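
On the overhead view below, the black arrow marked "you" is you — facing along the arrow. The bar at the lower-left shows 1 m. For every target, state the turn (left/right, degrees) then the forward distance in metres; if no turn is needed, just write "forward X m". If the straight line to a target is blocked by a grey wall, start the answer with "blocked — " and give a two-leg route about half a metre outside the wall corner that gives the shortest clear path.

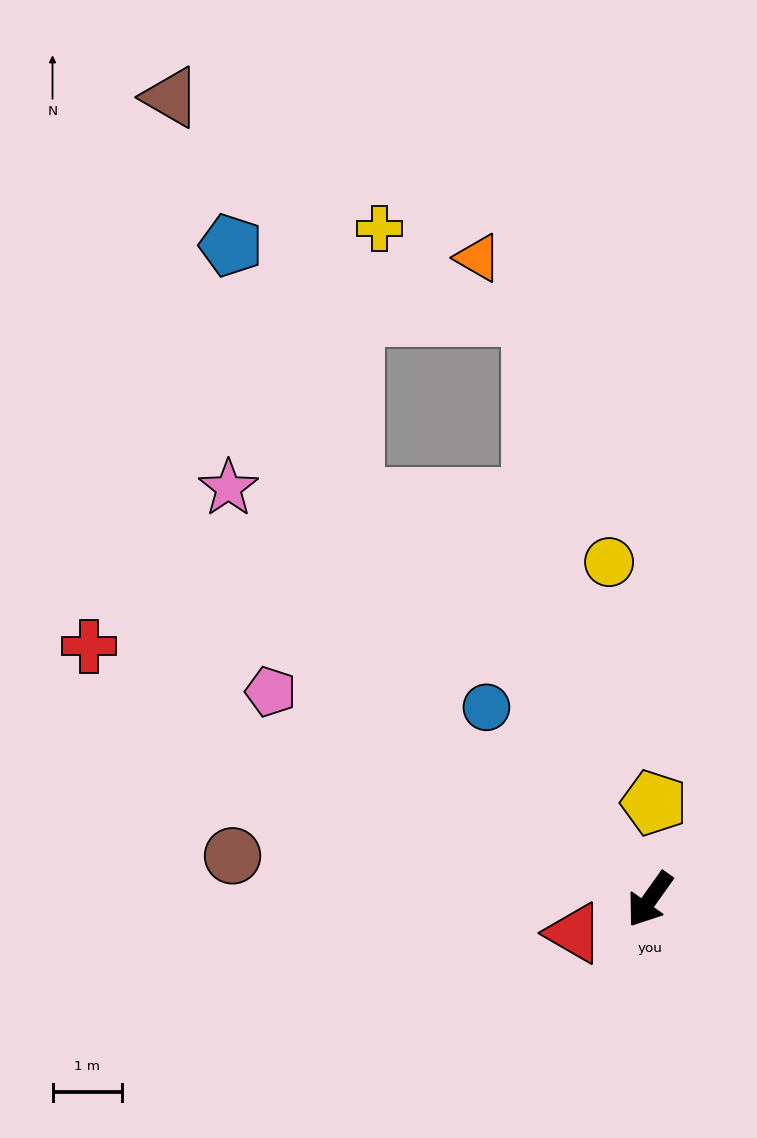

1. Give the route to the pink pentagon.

turn right 83°, forward 6.2 m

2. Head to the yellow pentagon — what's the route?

turn right 147°, forward 1.4 m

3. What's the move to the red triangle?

turn right 31°, forward 1.2 m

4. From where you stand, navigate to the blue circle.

turn right 104°, forward 3.6 m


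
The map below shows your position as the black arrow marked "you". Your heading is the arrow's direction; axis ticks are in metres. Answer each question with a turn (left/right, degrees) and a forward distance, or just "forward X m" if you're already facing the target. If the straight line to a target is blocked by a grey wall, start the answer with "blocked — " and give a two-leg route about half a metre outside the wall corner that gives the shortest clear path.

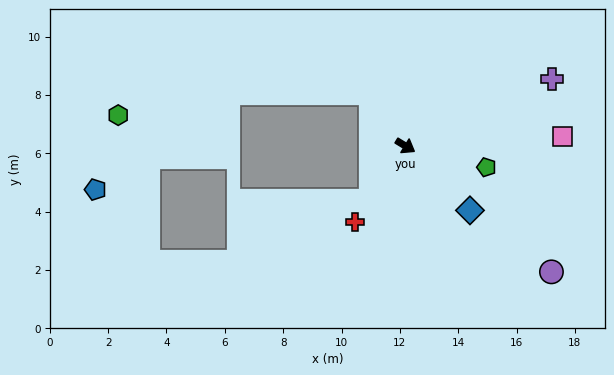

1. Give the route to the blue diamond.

turn right 14°, forward 3.1 m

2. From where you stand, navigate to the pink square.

turn left 35°, forward 5.4 m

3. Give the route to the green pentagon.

turn left 17°, forward 2.9 m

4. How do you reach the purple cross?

turn left 56°, forward 5.5 m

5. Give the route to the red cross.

turn right 92°, forward 3.1 m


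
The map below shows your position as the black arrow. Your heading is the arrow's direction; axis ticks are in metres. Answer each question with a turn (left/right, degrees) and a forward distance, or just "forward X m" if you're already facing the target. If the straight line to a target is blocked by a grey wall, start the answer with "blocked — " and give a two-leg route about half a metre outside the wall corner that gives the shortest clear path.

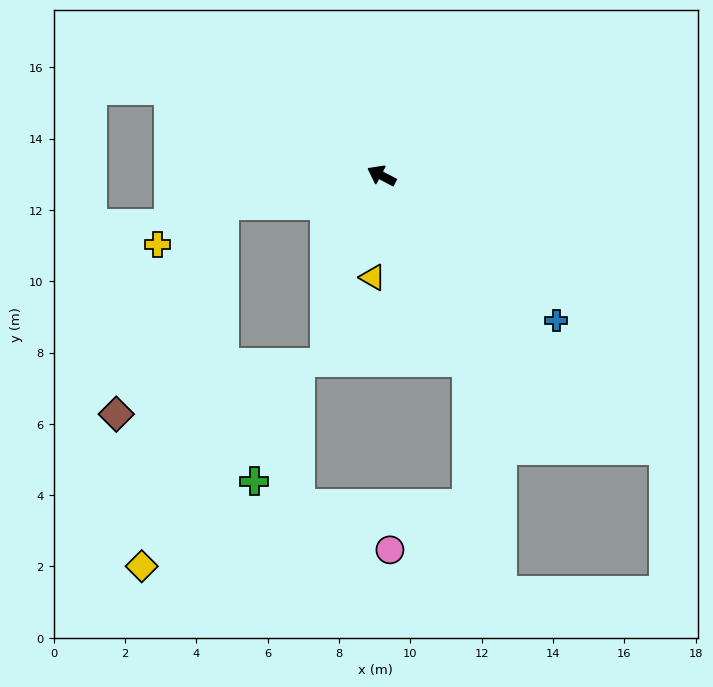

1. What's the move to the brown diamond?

blocked — turn left 38°, forward 4.5 m, then turn left 52°, forward 6.6 m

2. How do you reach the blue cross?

turn left 168°, forward 6.4 m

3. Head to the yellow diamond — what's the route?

blocked — turn left 38°, forward 4.5 m, then turn left 67°, forward 10.4 m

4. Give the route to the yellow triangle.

turn left 113°, forward 2.9 m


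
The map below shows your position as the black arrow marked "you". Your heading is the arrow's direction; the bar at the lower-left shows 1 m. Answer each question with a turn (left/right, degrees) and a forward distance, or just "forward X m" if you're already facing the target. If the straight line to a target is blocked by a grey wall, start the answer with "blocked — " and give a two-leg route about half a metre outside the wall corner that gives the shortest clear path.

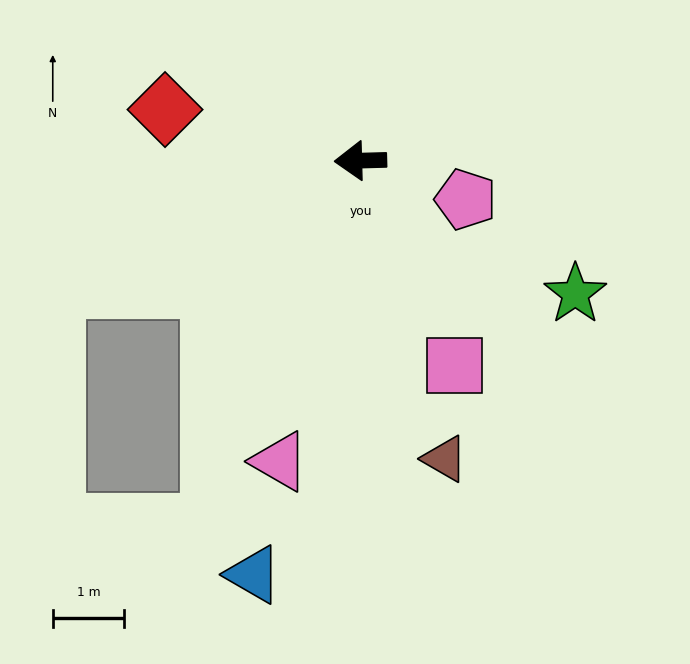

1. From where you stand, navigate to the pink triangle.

turn left 73°, forward 4.3 m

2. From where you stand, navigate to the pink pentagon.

turn left 158°, forward 1.6 m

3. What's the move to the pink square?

turn left 113°, forward 3.1 m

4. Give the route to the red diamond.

turn right 16°, forward 2.8 m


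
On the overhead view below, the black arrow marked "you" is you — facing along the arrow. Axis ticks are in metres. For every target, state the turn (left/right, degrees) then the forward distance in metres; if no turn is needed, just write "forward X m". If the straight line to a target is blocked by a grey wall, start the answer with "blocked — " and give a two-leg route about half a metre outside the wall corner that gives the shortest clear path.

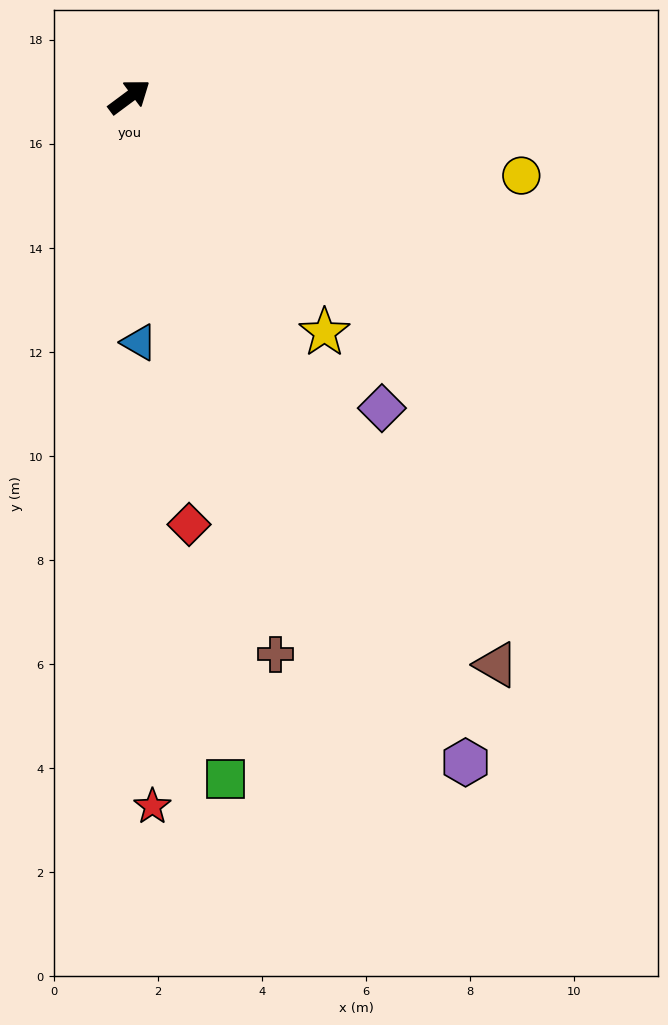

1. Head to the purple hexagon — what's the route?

turn right 100°, forward 14.3 m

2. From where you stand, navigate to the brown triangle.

turn right 94°, forward 13.0 m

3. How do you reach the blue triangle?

turn right 124°, forward 4.7 m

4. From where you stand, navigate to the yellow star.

turn right 87°, forward 5.9 m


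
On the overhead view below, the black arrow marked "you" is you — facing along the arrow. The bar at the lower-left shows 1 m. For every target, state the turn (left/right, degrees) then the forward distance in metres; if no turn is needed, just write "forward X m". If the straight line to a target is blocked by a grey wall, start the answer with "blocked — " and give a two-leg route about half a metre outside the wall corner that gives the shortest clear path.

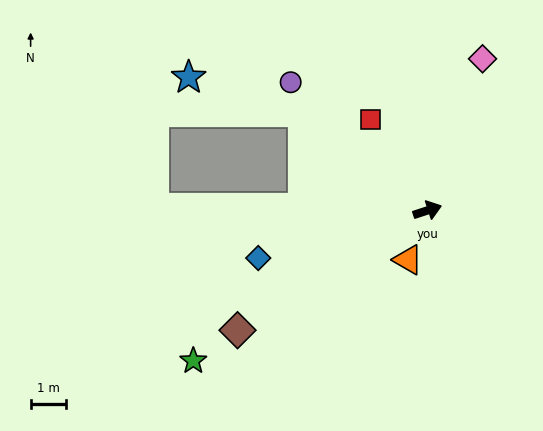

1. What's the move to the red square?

turn left 104°, forward 3.0 m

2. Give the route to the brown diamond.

turn right 166°, forward 6.4 m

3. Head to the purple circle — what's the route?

turn left 119°, forward 5.3 m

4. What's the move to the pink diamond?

turn left 52°, forward 4.6 m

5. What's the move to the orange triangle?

turn right 130°, forward 1.5 m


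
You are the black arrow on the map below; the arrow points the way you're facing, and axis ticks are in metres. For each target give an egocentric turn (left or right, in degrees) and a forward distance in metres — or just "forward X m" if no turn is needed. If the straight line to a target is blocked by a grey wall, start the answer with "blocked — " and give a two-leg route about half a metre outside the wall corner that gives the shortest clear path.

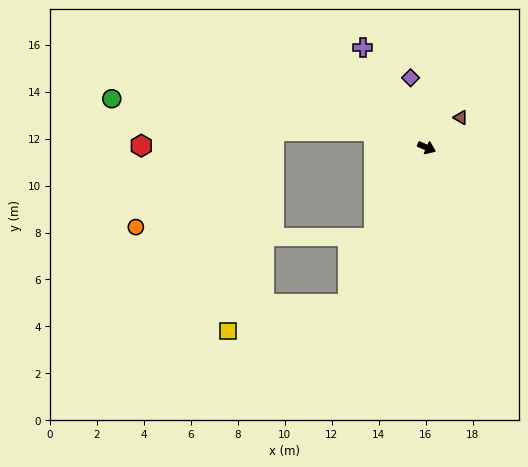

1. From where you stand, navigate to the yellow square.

blocked — turn right 93°, forward 7.4 m, then turn right 51°, forward 5.2 m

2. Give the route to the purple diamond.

turn left 126°, forward 3.0 m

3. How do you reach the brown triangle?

turn left 65°, forward 1.9 m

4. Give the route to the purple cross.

turn left 146°, forward 5.1 m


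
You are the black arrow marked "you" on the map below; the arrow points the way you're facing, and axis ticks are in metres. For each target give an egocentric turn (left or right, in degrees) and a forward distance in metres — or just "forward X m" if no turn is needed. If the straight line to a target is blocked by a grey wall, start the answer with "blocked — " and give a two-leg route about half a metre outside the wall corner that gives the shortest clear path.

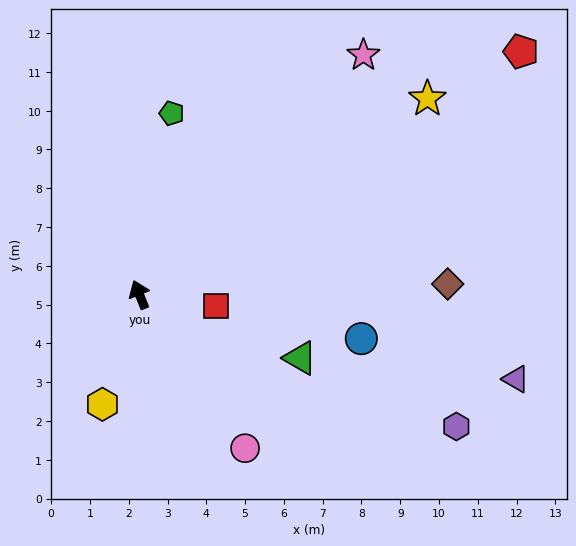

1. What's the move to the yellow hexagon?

turn left 140°, forward 3.0 m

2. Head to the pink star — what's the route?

turn right 65°, forward 8.5 m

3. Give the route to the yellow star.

turn right 78°, forward 9.0 m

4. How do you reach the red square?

turn right 120°, forward 2.0 m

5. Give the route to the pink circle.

turn right 167°, forward 4.8 m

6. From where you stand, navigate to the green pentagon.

turn right 32°, forward 4.7 m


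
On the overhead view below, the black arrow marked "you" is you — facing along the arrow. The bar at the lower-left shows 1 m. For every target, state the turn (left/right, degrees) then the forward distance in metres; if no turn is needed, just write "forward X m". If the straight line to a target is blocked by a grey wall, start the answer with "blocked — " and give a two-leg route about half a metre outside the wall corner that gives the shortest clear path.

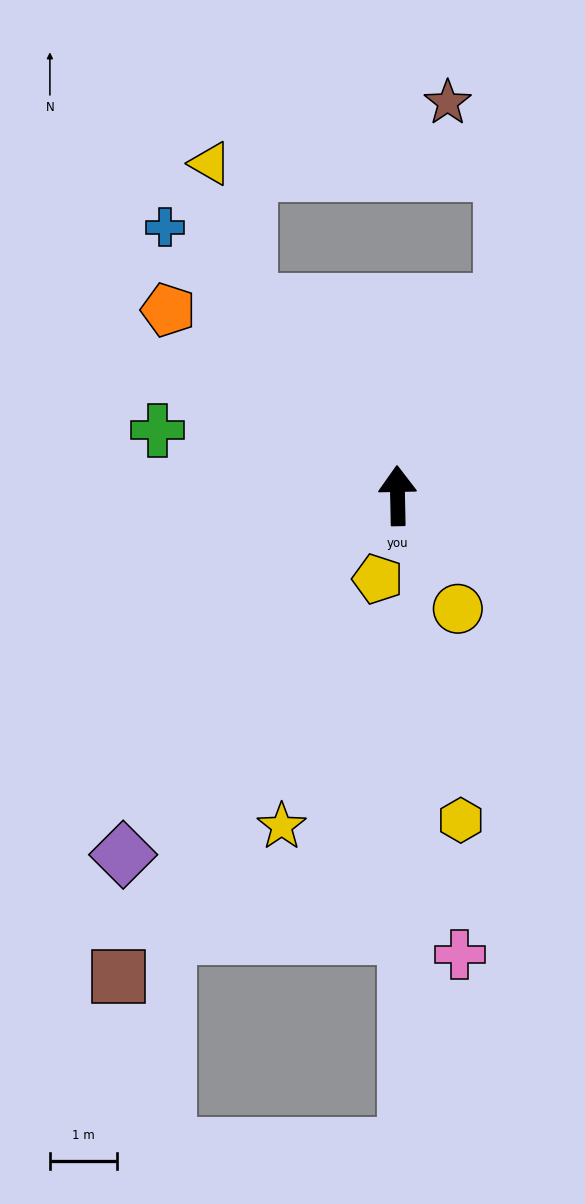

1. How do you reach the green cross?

turn left 74°, forward 3.7 m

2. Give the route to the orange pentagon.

turn left 50°, forward 4.4 m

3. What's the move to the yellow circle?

turn right 153°, forward 1.9 m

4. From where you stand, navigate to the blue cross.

turn left 40°, forward 5.3 m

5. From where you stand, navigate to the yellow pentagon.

turn left 165°, forward 1.3 m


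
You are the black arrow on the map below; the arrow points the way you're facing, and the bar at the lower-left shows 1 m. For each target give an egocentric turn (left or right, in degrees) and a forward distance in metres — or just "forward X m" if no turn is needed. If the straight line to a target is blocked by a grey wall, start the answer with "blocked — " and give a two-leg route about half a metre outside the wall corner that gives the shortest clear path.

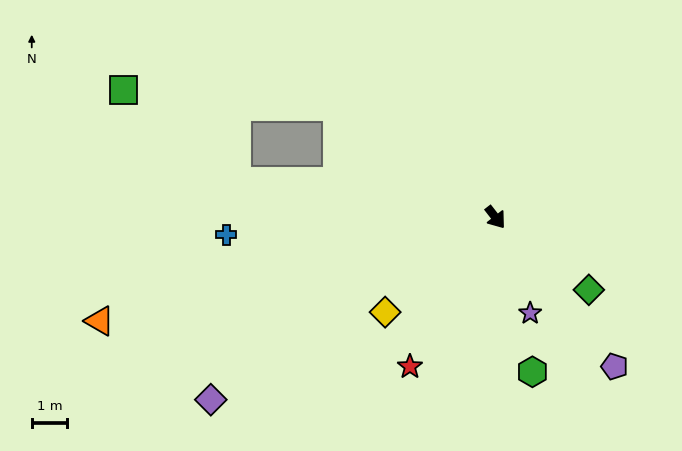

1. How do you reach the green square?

blocked — turn right 136°, forward 7.5 m, then turn right 31°, forward 4.1 m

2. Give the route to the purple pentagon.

forward 5.4 m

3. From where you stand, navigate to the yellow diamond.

turn right 87°, forward 4.1 m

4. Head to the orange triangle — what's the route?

turn right 113°, forward 11.6 m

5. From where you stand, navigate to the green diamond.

turn left 14°, forward 3.4 m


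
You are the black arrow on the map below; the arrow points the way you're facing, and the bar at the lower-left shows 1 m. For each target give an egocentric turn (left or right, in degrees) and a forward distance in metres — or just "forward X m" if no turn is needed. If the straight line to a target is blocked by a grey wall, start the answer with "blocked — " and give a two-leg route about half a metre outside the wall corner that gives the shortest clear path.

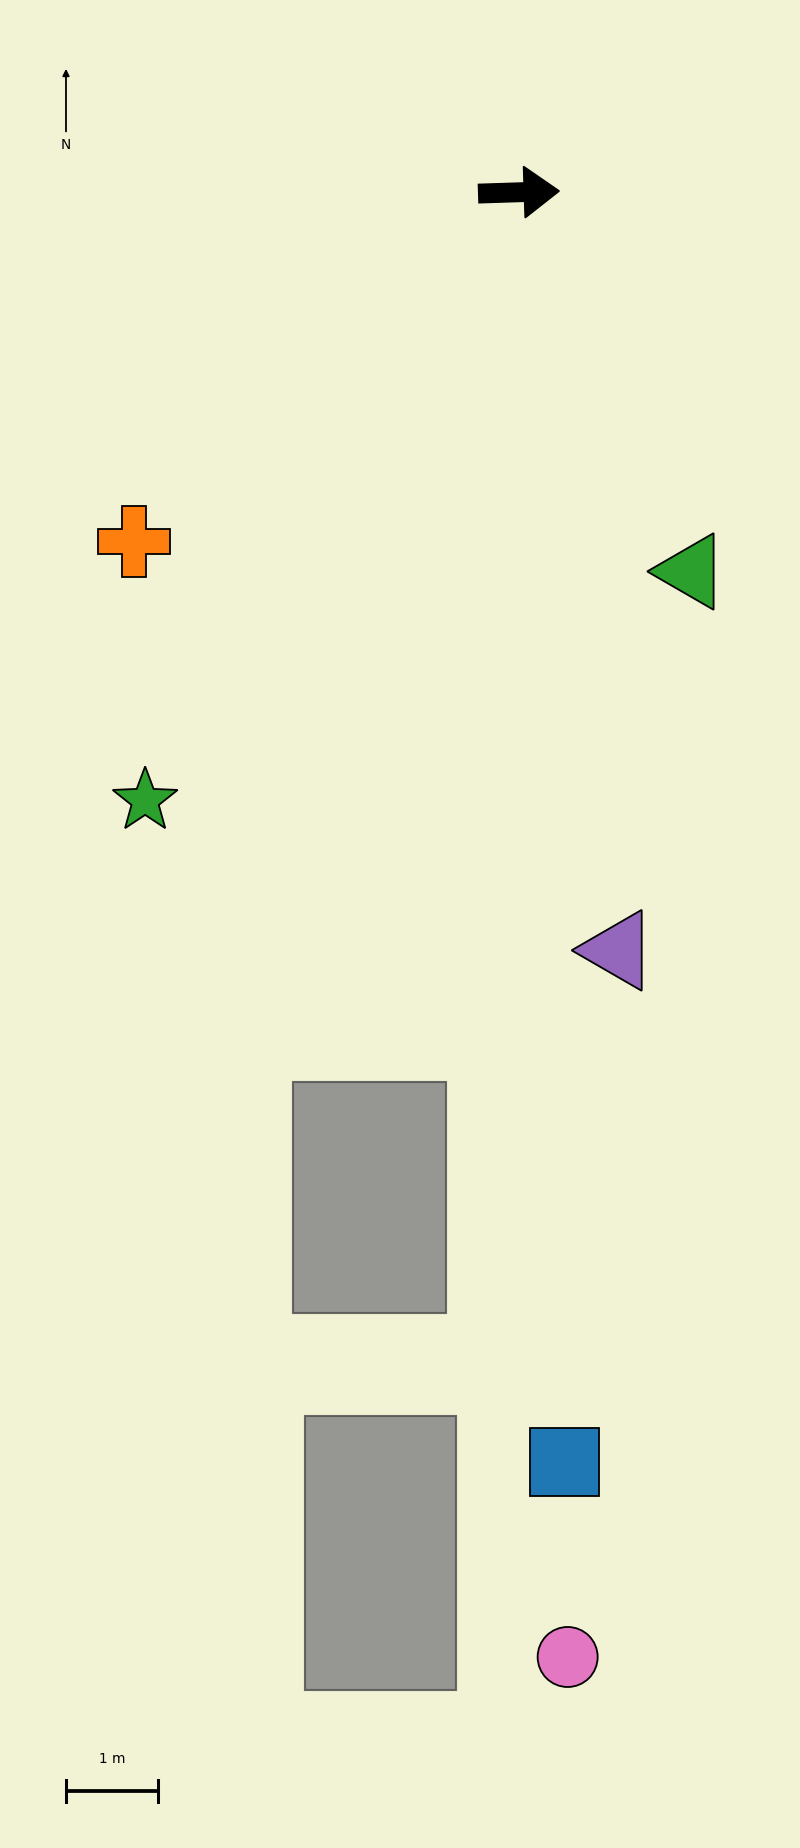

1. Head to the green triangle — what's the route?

turn right 67°, forward 4.5 m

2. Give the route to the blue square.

turn right 90°, forward 13.8 m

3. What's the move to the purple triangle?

turn right 84°, forward 8.3 m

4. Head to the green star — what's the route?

turn right 123°, forward 7.8 m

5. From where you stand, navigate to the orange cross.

turn right 140°, forward 5.7 m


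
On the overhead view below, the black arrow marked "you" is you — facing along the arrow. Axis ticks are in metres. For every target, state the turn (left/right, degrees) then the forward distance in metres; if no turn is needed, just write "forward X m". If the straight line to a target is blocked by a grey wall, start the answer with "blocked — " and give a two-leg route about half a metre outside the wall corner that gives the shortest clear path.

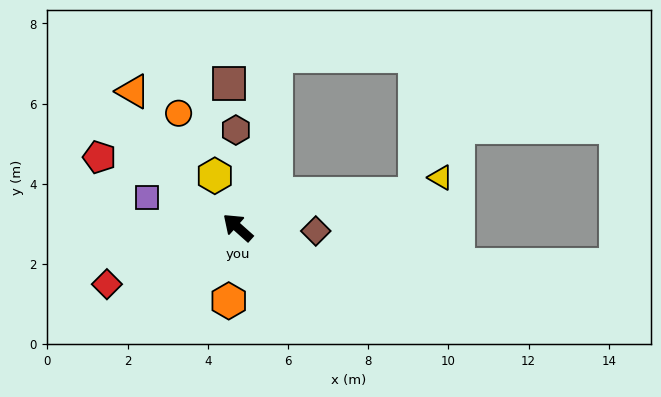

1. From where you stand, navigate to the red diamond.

turn left 65°, forward 3.6 m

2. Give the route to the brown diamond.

turn right 141°, forward 1.9 m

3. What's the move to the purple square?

turn left 23°, forward 2.4 m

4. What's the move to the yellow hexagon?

turn right 24°, forward 1.4 m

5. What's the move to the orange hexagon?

turn left 125°, forward 1.8 m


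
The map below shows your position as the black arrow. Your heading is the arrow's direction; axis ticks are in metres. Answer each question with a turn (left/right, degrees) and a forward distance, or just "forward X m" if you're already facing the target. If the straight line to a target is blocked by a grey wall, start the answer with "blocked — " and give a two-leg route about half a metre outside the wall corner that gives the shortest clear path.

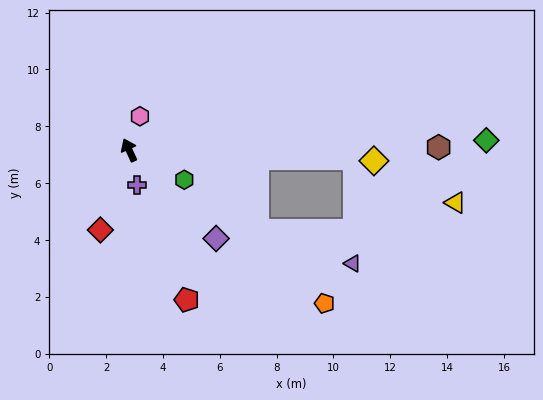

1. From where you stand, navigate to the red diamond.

turn left 136°, forward 3.0 m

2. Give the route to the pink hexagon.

turn right 42°, forward 1.2 m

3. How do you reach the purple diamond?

turn right 160°, forward 4.4 m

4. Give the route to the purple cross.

turn left 168°, forward 1.3 m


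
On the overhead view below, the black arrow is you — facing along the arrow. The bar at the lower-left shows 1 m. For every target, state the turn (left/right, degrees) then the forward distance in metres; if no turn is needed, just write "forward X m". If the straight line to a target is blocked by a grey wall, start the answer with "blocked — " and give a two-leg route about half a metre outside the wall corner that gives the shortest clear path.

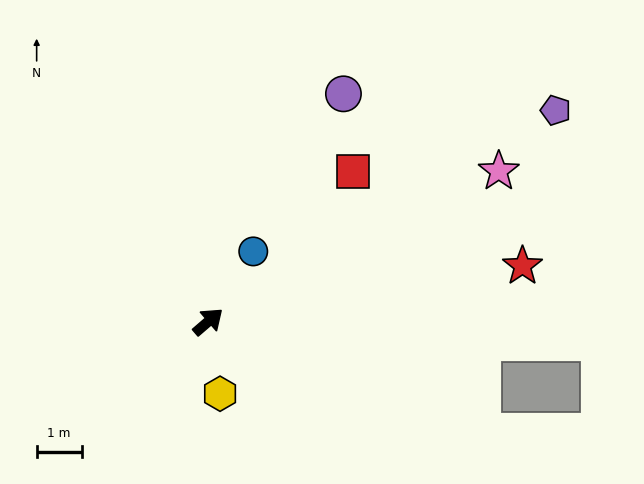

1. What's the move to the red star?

turn right 31°, forward 7.1 m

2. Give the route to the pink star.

turn right 13°, forward 7.3 m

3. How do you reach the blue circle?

turn left 17°, forward 1.9 m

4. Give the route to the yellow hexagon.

turn right 121°, forward 1.6 m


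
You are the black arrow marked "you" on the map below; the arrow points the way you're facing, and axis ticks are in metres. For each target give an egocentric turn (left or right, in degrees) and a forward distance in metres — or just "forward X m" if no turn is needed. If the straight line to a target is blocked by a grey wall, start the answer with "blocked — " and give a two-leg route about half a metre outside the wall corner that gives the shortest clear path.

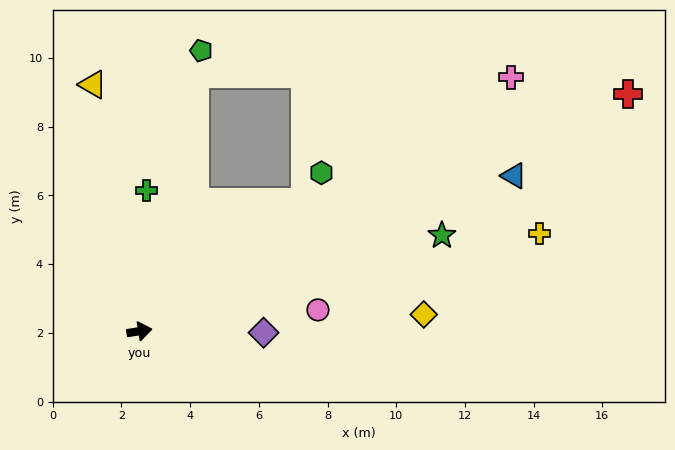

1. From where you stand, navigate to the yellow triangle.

turn left 92°, forward 7.3 m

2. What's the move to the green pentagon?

turn left 68°, forward 8.4 m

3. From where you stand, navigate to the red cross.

turn left 17°, forward 15.8 m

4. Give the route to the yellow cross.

turn left 5°, forward 12.0 m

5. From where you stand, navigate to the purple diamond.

turn right 10°, forward 3.6 m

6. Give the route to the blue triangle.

turn left 13°, forward 11.8 m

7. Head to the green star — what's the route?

turn left 8°, forward 9.2 m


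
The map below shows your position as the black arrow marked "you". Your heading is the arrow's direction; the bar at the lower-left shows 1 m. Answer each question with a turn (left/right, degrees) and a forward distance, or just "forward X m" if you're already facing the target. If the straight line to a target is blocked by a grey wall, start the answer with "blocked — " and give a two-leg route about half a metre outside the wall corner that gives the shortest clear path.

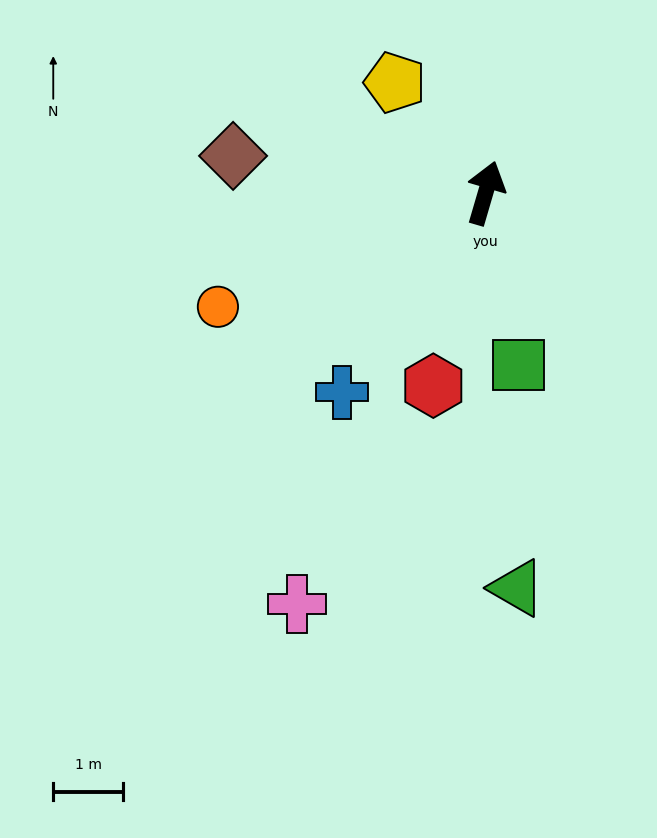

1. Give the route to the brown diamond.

turn left 98°, forward 3.6 m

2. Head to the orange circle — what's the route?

turn left 129°, forward 4.1 m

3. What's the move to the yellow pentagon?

turn left 56°, forward 2.0 m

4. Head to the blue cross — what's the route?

turn left 161°, forward 3.5 m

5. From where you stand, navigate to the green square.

turn right 153°, forward 2.5 m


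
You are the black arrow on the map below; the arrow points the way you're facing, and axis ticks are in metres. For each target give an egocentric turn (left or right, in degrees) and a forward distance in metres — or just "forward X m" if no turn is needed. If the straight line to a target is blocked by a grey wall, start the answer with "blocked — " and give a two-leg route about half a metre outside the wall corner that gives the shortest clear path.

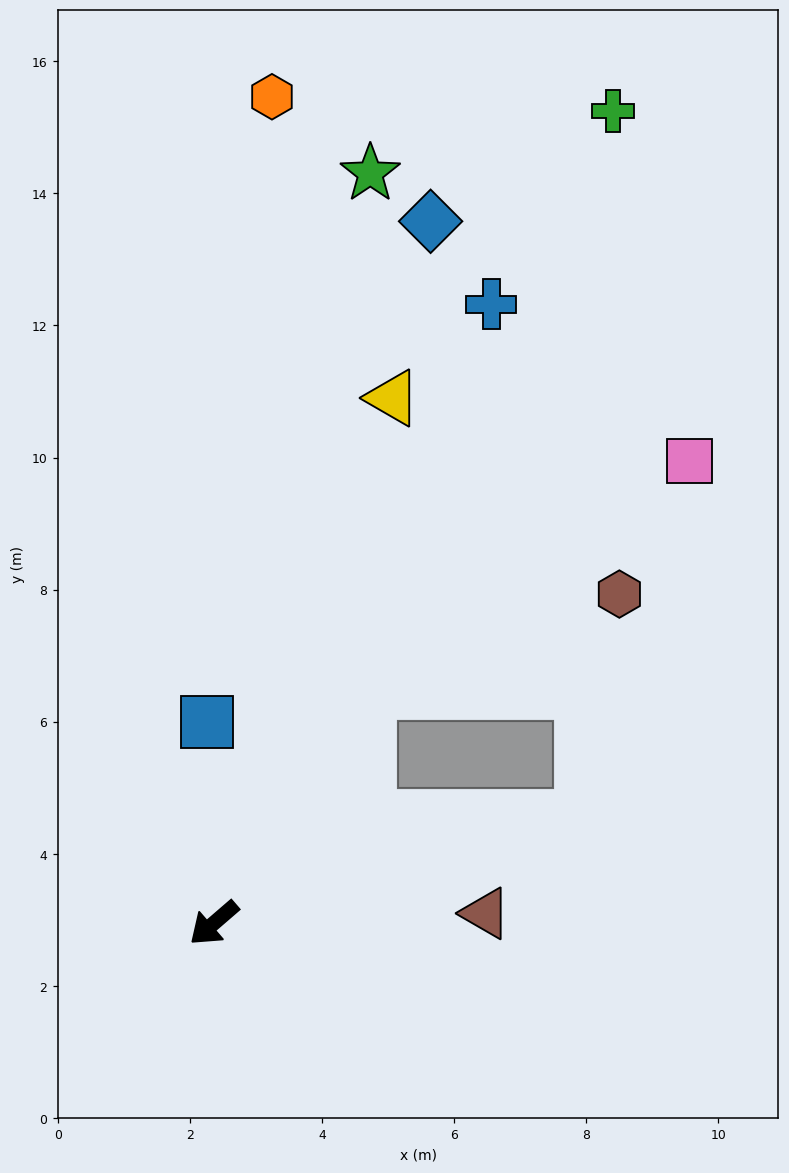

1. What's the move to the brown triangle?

turn left 141°, forward 4.1 m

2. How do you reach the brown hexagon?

blocked — turn right 164°, forward 4.2 m, then turn right 36°, forward 4.1 m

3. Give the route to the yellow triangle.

turn right 150°, forward 8.4 m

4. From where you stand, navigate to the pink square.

blocked — turn right 164°, forward 4.2 m, then turn right 21°, forward 6.0 m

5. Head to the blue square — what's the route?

turn right 129°, forward 3.0 m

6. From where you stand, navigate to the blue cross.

turn right 155°, forward 10.3 m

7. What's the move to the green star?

turn right 143°, forward 11.6 m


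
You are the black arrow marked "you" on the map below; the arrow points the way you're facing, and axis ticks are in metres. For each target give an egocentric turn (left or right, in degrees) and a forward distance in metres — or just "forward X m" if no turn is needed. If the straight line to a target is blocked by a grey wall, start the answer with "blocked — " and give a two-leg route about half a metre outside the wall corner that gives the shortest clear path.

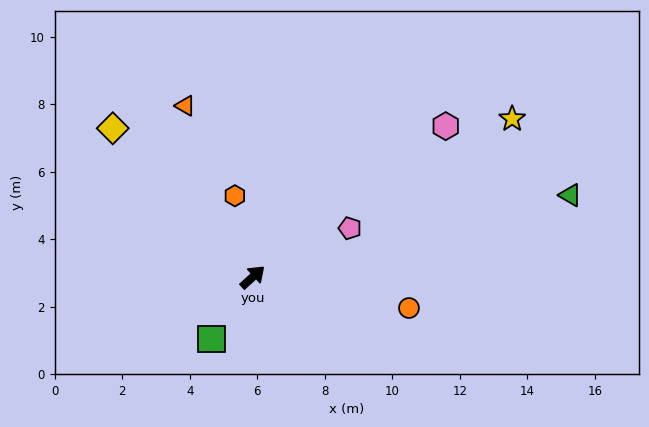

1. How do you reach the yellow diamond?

turn left 91°, forward 6.0 m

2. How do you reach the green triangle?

turn right 28°, forward 9.7 m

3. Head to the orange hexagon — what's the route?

turn left 60°, forward 2.5 m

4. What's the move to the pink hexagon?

turn right 4°, forward 7.3 m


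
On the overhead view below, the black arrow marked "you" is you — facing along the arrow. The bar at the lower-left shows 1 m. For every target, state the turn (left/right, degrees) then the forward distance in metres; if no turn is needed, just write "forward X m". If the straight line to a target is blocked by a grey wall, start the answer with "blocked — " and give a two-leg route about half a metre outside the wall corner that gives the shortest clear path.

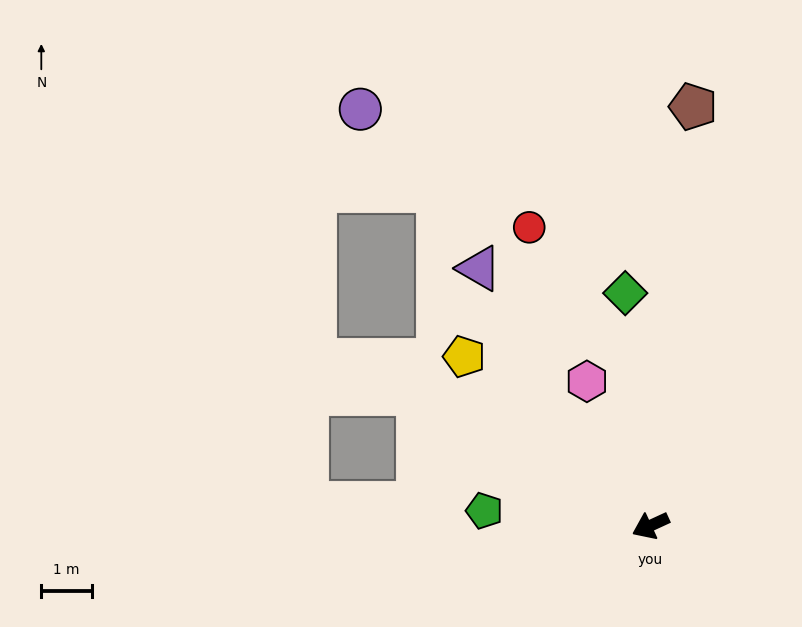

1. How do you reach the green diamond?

turn right 108°, forward 4.6 m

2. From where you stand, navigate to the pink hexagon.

turn right 91°, forward 3.1 m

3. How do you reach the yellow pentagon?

turn right 67°, forward 5.0 m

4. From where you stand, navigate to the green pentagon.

turn right 30°, forward 3.3 m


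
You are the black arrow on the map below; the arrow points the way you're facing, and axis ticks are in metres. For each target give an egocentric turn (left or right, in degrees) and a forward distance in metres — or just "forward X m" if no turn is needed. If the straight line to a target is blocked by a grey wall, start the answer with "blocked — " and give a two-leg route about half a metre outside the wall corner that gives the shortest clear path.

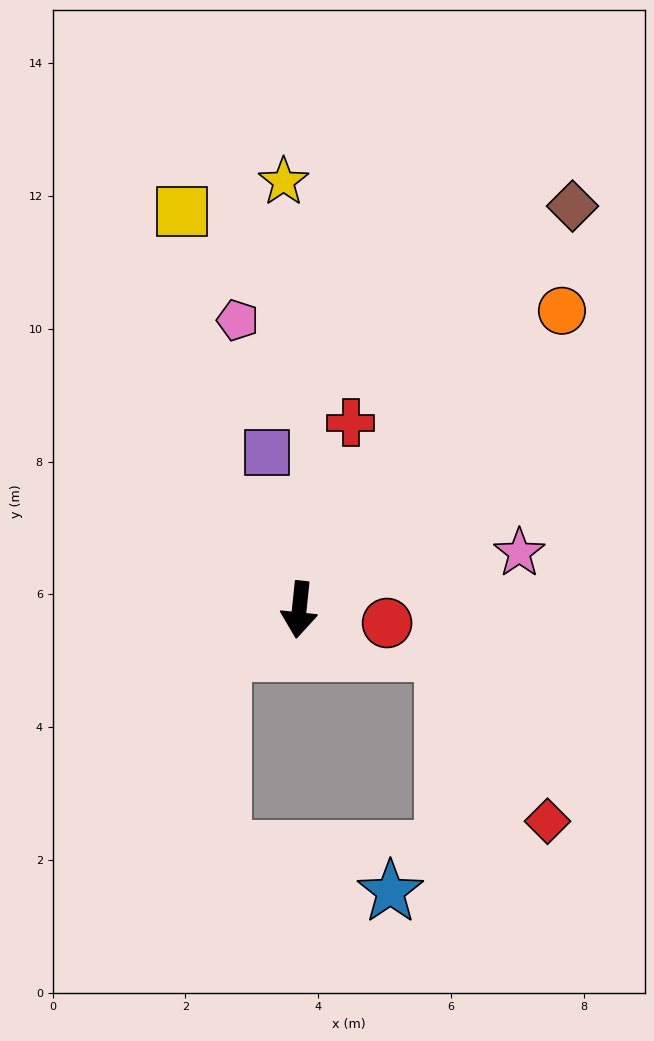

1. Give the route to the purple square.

turn right 162°, forward 2.4 m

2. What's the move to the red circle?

turn left 87°, forward 1.3 m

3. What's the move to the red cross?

turn left 171°, forward 2.9 m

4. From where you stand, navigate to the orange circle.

turn left 145°, forward 6.0 m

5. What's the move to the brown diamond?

turn left 152°, forward 7.3 m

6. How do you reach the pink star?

turn left 110°, forward 3.4 m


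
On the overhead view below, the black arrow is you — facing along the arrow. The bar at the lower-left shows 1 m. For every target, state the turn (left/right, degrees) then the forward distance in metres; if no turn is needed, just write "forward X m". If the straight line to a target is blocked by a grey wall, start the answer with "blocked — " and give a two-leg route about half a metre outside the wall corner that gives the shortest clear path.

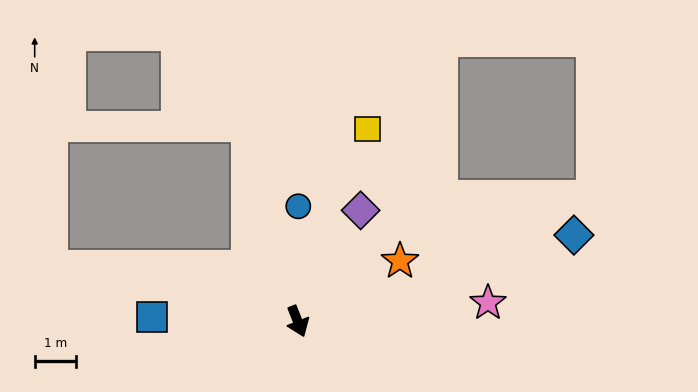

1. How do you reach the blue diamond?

turn left 86°, forward 6.9 m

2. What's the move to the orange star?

turn left 99°, forward 2.8 m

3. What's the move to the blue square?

turn right 113°, forward 3.5 m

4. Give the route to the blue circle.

turn left 158°, forward 2.8 m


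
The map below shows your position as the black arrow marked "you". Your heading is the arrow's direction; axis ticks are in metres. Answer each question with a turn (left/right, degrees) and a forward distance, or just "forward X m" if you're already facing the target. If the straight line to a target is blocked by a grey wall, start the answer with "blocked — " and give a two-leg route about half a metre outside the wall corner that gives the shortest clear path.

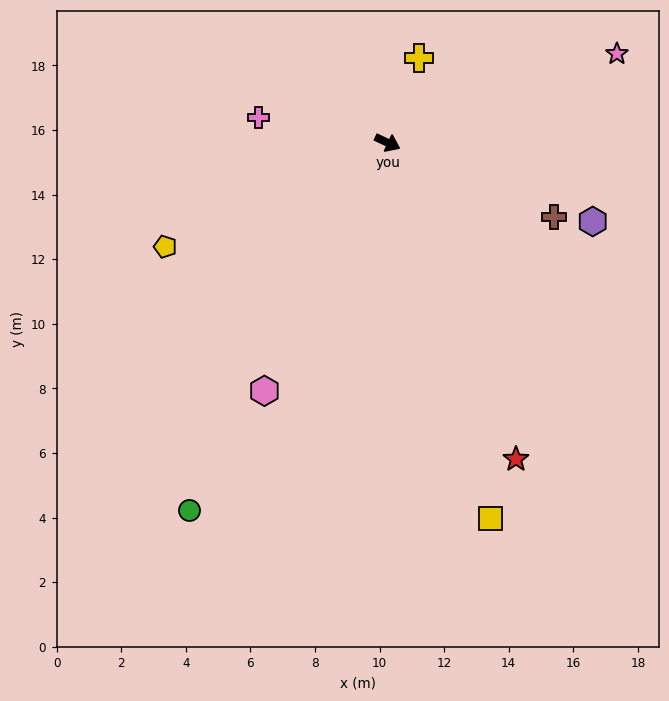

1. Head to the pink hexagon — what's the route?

turn right 91°, forward 8.6 m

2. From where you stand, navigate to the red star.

turn right 43°, forward 10.6 m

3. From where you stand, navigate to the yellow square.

turn right 50°, forward 12.1 m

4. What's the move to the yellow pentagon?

turn right 130°, forward 7.6 m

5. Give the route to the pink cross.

turn right 166°, forward 4.1 m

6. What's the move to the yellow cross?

turn left 95°, forward 2.8 m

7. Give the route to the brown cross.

forward 5.6 m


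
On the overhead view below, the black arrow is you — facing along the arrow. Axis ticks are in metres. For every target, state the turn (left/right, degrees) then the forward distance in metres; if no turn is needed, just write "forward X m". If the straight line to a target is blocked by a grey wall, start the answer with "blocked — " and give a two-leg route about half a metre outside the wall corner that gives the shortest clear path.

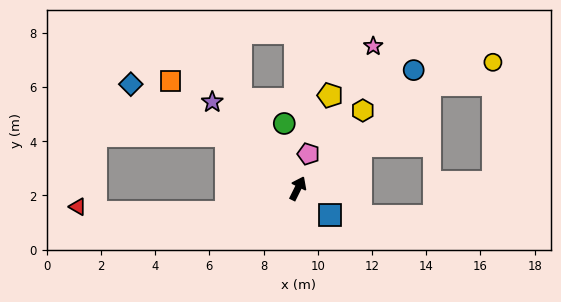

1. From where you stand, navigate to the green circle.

turn left 38°, forward 2.4 m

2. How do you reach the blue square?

turn right 103°, forward 1.6 m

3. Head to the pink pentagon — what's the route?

turn left 9°, forward 1.3 m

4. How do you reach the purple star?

turn left 71°, forward 4.5 m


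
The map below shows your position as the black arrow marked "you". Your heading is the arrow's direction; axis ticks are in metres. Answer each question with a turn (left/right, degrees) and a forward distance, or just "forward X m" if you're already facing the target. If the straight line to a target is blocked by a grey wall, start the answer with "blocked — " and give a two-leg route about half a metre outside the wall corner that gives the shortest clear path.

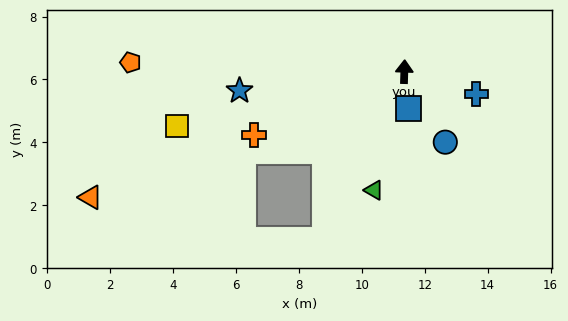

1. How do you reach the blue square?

turn right 172°, forward 1.2 m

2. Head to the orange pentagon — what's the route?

turn left 90°, forward 8.7 m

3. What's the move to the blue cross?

turn right 105°, forward 2.4 m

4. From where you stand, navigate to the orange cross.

turn left 115°, forward 5.2 m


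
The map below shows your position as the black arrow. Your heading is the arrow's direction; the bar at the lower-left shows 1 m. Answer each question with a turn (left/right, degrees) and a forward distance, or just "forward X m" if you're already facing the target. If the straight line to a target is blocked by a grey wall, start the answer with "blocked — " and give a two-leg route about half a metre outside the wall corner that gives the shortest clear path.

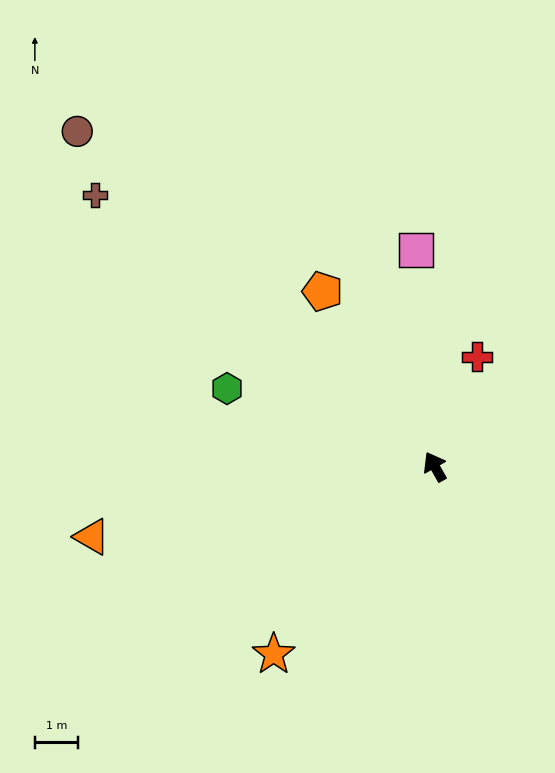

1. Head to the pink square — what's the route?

turn right 25°, forward 5.0 m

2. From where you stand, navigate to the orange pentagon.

turn left 3°, forward 4.8 m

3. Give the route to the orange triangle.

turn left 72°, forward 8.1 m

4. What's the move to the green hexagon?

turn left 40°, forward 5.1 m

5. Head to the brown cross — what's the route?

turn left 22°, forward 10.0 m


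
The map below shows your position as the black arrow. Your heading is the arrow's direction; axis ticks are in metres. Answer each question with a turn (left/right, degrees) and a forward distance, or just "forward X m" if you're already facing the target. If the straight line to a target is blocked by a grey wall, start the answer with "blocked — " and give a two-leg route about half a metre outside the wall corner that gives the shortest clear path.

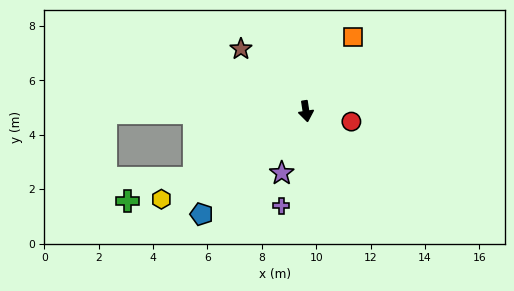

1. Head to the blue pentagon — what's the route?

turn right 54°, forward 5.4 m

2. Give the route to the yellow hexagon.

turn right 67°, forward 6.2 m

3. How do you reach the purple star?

turn right 30°, forward 2.4 m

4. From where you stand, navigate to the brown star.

turn right 142°, forward 3.3 m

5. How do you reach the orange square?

turn left 139°, forward 3.2 m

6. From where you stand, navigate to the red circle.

turn left 69°, forward 1.7 m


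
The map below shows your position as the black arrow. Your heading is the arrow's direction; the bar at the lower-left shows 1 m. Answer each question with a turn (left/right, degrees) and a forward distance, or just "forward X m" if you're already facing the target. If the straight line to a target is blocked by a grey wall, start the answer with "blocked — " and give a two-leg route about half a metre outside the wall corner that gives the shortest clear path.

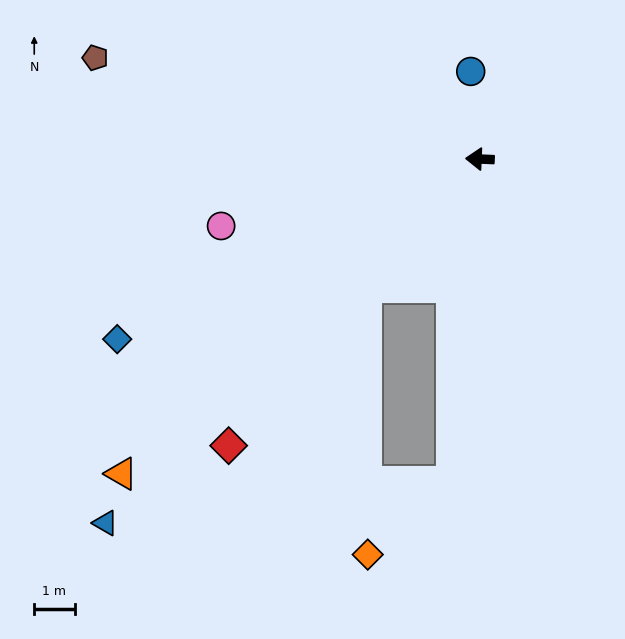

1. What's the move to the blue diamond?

turn left 29°, forward 10.0 m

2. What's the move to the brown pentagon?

turn right 12°, forward 9.9 m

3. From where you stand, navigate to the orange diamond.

blocked — turn left 88°, forward 8.1 m, then turn right 46°, forward 2.8 m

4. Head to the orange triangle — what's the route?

turn left 44°, forward 11.8 m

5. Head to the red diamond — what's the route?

turn left 51°, forward 9.4 m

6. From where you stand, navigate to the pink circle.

turn left 17°, forward 6.6 m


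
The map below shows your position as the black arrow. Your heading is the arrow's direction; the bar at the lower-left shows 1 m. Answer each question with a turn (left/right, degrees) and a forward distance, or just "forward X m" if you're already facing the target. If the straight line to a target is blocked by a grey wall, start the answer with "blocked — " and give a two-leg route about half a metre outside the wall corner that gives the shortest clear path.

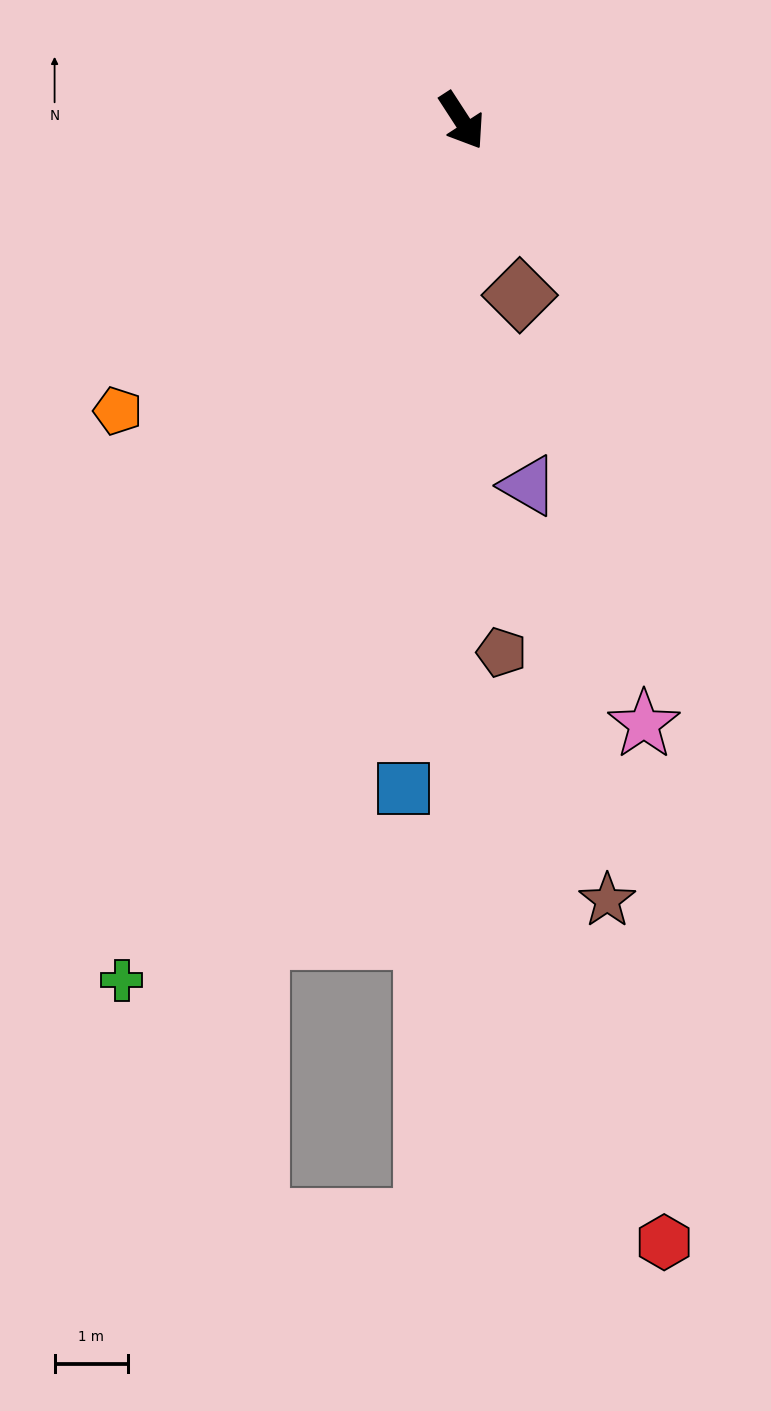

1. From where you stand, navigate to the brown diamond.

turn right 15°, forward 2.5 m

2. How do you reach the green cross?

turn right 55°, forward 12.7 m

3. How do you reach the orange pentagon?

turn right 83°, forward 6.2 m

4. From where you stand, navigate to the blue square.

turn right 38°, forward 9.2 m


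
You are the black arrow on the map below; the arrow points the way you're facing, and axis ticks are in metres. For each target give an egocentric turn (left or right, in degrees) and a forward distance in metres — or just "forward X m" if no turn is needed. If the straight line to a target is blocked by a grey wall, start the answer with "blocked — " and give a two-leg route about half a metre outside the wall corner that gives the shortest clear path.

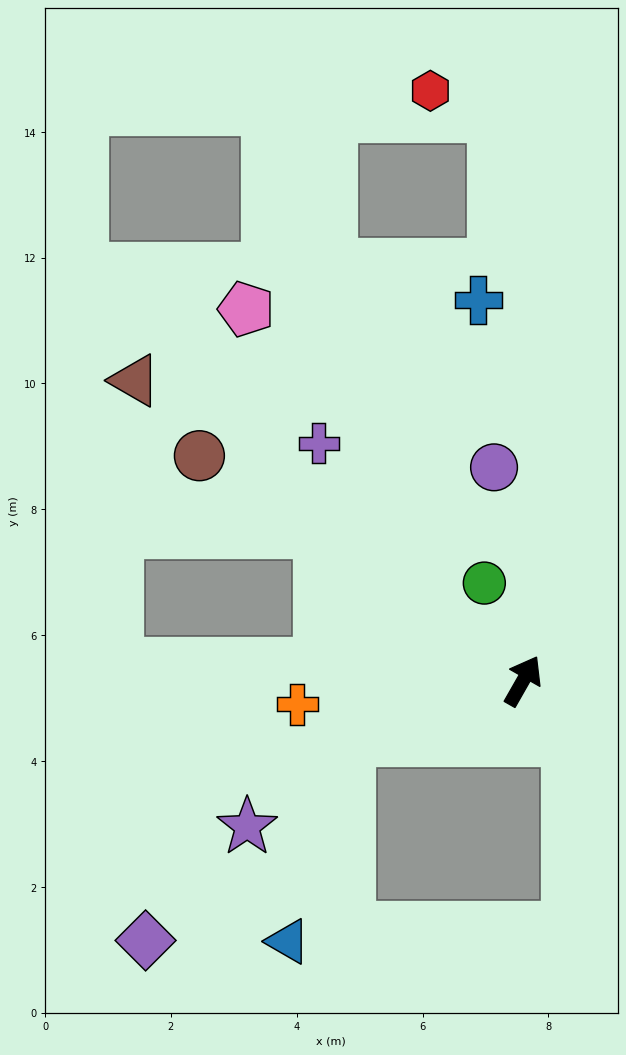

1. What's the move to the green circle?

turn left 51°, forward 1.7 m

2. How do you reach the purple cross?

turn left 70°, forward 5.0 m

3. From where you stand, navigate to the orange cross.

turn left 126°, forward 3.6 m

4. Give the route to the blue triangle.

blocked — turn left 138°, forward 2.9 m, then turn left 55°, forward 3.3 m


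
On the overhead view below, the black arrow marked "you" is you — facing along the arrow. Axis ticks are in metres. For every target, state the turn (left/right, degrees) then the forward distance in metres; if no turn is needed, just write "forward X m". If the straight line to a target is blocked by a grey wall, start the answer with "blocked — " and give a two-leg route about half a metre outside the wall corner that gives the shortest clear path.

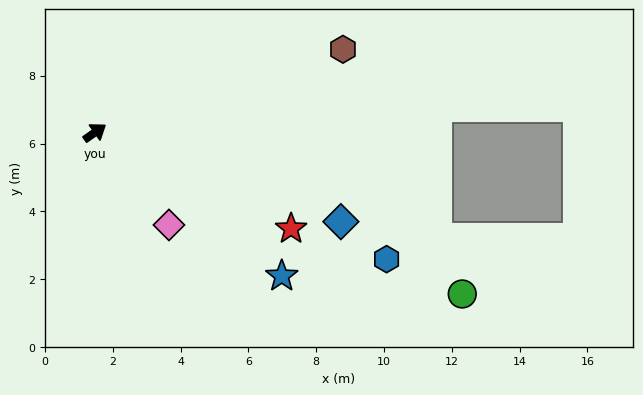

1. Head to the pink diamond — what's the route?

turn right 86°, forward 3.5 m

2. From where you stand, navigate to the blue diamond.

turn right 55°, forward 7.7 m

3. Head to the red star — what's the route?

turn right 61°, forward 6.4 m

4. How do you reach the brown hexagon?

turn right 17°, forward 7.7 m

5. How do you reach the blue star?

turn right 73°, forward 7.0 m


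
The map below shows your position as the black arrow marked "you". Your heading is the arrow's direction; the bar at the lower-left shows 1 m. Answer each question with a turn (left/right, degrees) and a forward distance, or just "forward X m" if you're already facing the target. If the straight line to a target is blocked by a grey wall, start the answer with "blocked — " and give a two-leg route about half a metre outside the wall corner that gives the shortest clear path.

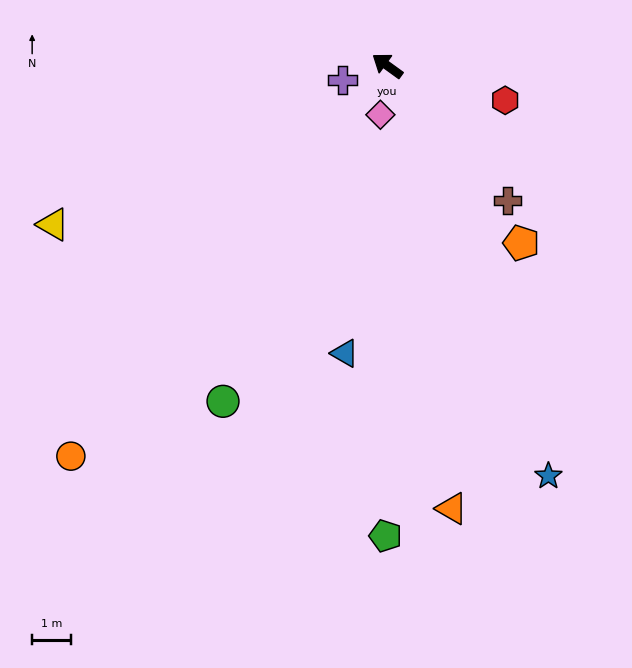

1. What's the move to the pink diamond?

turn left 118°, forward 1.3 m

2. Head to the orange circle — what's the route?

turn left 87°, forward 13.0 m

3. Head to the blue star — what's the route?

turn left 147°, forward 11.4 m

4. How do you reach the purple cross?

turn left 53°, forward 1.2 m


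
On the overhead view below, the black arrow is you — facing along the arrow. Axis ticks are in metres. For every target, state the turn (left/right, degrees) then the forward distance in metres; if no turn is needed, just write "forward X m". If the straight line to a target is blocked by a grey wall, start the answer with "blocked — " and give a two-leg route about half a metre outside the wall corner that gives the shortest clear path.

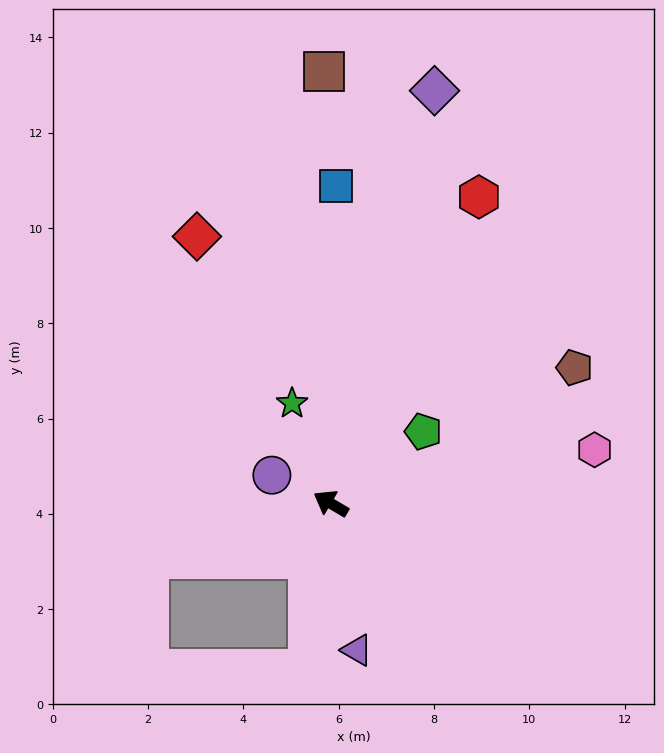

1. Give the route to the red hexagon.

turn right 85°, forward 7.1 m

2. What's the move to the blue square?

turn right 60°, forward 6.7 m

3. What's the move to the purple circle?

turn left 5°, forward 1.4 m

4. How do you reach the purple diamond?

turn right 74°, forward 8.9 m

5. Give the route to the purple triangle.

turn left 131°, forward 3.1 m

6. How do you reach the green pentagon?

turn right 112°, forward 2.5 m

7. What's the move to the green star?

turn right 38°, forward 2.3 m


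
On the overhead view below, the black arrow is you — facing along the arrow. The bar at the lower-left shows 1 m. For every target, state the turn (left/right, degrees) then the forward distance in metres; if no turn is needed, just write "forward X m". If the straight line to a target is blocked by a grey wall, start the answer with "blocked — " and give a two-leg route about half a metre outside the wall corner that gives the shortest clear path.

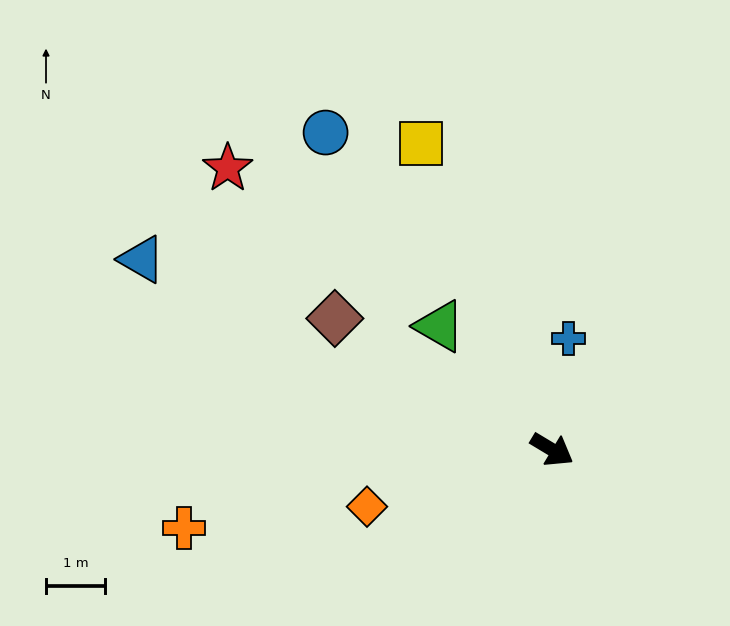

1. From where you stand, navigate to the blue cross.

turn left 113°, forward 1.9 m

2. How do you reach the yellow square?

turn left 144°, forward 5.6 m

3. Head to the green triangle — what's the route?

turn left 163°, forward 2.8 m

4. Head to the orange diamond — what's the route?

turn right 132°, forward 3.3 m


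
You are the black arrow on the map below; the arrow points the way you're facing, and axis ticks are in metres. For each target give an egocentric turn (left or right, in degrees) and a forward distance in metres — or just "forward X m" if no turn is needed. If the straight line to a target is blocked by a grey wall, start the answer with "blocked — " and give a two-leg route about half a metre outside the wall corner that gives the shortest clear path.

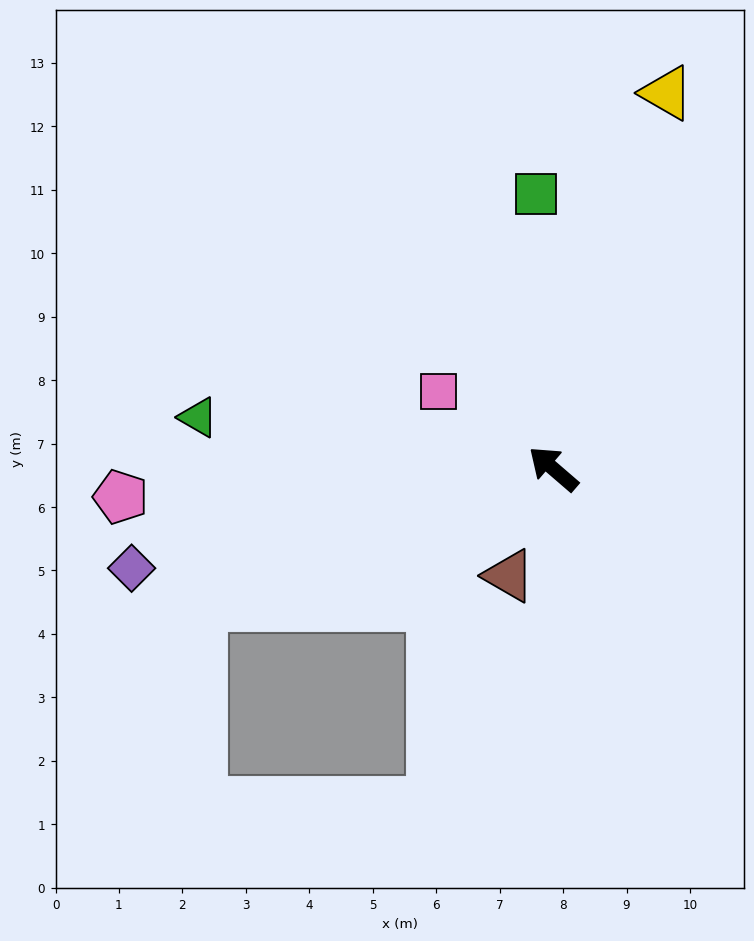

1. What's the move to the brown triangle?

turn left 108°, forward 1.8 m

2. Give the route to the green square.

turn right 46°, forward 4.3 m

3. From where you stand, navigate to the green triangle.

turn left 33°, forward 5.7 m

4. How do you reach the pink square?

turn left 7°, forward 2.2 m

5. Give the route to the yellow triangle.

turn right 66°, forward 6.2 m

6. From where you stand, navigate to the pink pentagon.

turn left 44°, forward 6.8 m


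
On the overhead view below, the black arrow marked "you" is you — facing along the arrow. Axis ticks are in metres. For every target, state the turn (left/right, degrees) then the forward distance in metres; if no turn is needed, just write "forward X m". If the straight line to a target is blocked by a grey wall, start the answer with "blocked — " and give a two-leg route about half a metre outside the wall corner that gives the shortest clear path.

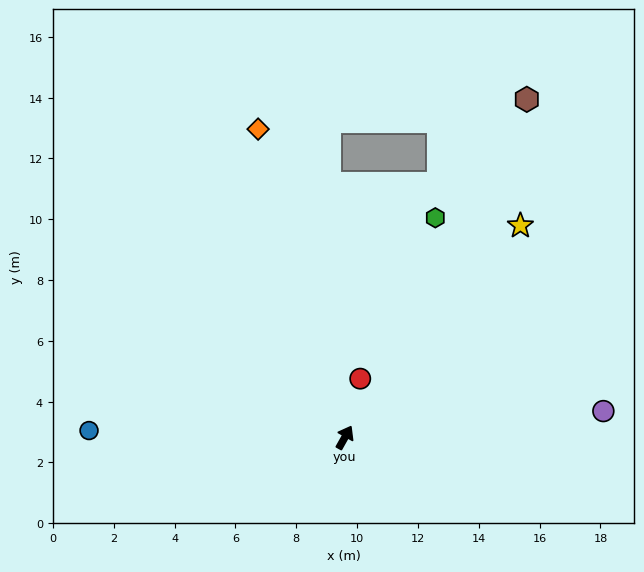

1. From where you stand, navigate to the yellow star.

turn right 10°, forward 9.0 m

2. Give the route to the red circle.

turn left 15°, forward 2.0 m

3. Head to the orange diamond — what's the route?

turn left 45°, forward 10.5 m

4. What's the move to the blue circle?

turn left 118°, forward 8.4 m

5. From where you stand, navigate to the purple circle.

turn right 55°, forward 8.5 m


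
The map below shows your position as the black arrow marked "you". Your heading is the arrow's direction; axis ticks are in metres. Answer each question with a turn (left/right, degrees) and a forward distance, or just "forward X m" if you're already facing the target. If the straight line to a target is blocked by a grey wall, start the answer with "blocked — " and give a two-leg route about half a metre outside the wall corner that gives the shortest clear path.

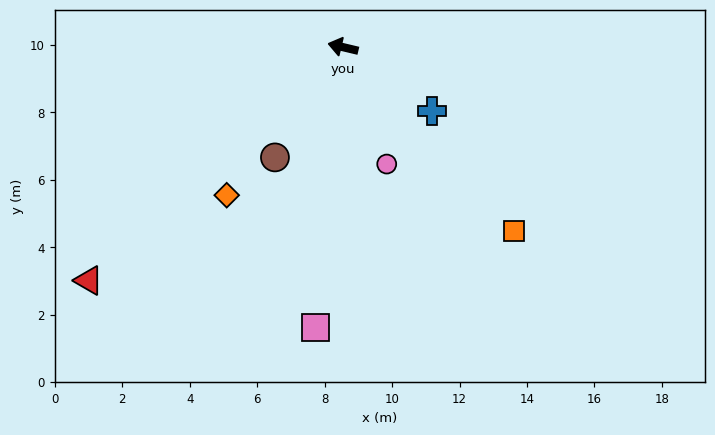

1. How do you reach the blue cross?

turn left 158°, forward 3.2 m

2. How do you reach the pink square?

turn left 98°, forward 8.4 m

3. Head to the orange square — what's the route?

turn left 146°, forward 7.4 m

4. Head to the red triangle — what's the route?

turn left 56°, forward 10.2 m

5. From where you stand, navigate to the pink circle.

turn left 124°, forward 3.7 m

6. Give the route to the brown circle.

turn left 72°, forward 3.8 m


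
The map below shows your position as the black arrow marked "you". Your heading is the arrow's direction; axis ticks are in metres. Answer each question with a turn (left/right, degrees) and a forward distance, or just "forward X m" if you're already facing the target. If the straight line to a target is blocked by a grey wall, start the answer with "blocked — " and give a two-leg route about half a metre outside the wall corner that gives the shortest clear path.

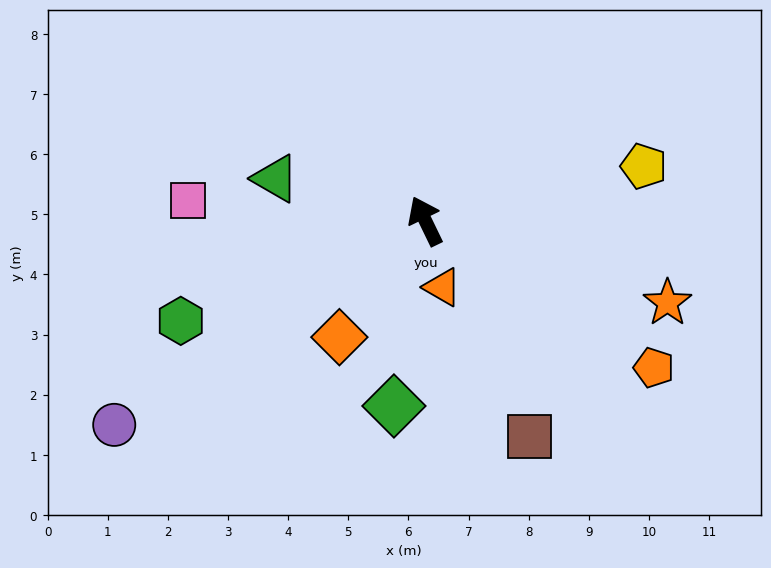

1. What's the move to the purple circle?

turn left 97°, forward 6.2 m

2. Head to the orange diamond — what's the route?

turn left 118°, forward 2.4 m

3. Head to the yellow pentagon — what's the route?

turn right 102°, forward 3.7 m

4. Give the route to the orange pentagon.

turn right 149°, forward 4.5 m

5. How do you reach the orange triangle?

turn left 168°, forward 1.1 m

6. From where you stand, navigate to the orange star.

turn right 135°, forward 4.2 m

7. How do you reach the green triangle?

turn left 48°, forward 2.6 m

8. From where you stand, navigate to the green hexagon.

turn left 86°, forward 4.4 m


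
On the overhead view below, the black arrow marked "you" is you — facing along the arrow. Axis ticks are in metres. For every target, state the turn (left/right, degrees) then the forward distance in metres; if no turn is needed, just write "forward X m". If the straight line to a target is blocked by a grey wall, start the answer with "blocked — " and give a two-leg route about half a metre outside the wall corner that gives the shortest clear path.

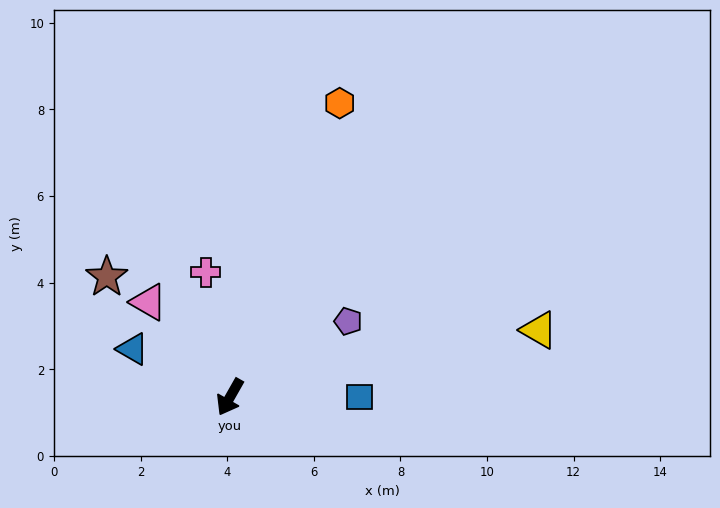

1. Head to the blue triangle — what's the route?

turn right 87°, forward 2.5 m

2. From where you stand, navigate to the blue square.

turn left 120°, forward 3.0 m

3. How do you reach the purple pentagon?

turn left 152°, forward 3.2 m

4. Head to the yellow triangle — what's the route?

turn left 132°, forward 7.3 m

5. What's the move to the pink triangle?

turn right 110°, forward 2.9 m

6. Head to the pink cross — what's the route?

turn right 139°, forward 2.9 m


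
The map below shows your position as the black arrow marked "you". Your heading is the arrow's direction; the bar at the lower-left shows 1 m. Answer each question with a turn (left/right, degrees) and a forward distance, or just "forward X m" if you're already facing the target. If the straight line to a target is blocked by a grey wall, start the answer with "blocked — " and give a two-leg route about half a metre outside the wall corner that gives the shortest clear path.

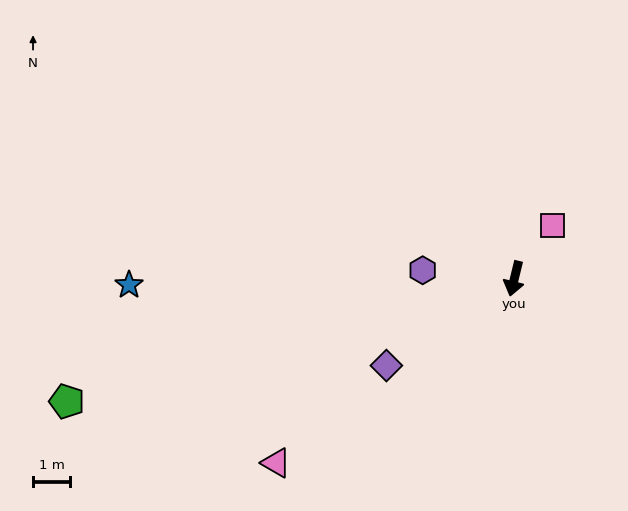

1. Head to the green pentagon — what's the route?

turn right 61°, forward 12.5 m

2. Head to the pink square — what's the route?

turn left 158°, forward 1.8 m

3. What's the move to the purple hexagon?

turn right 82°, forward 2.5 m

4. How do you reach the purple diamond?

turn right 42°, forward 4.2 m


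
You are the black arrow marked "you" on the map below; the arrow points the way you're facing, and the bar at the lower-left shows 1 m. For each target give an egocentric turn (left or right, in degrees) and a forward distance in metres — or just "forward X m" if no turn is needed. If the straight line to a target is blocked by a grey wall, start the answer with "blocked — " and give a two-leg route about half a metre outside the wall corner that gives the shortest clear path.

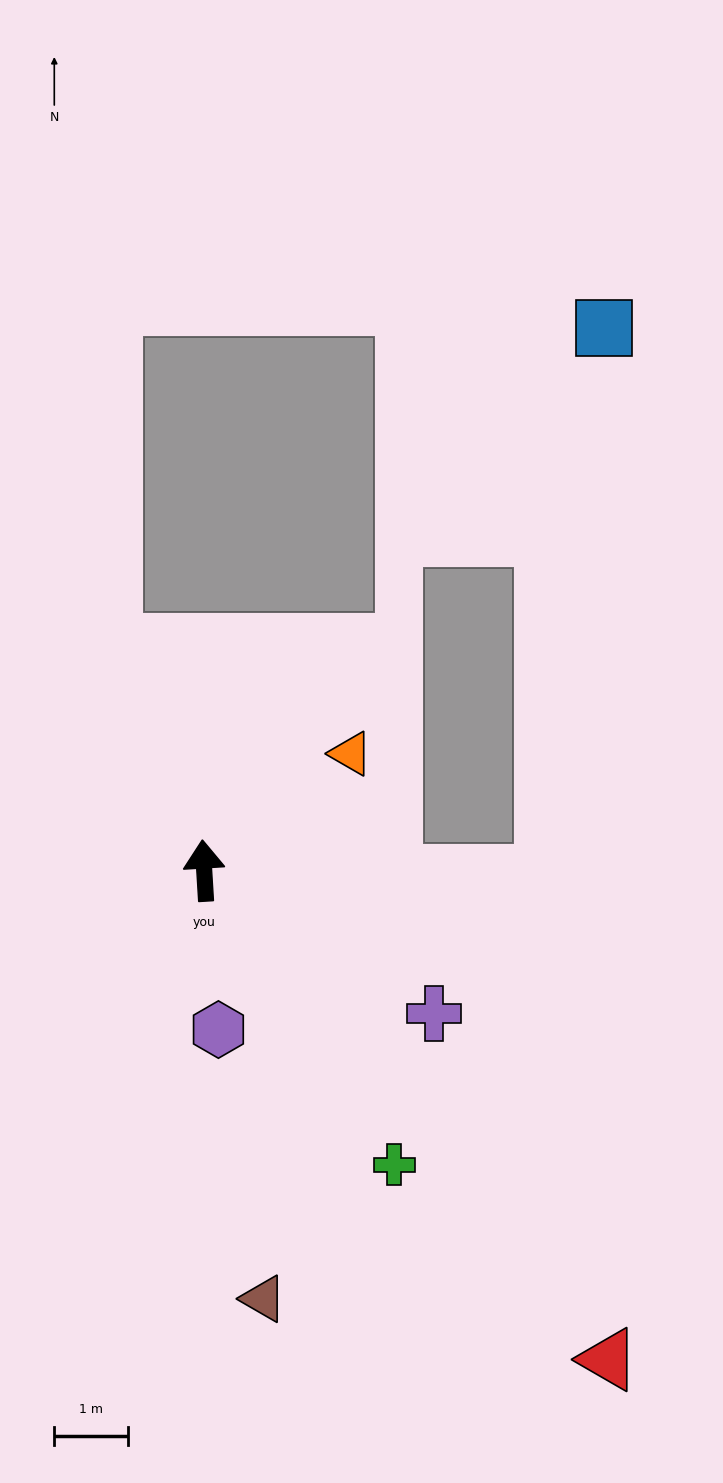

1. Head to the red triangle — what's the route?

turn right 144°, forward 8.6 m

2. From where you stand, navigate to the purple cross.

turn right 125°, forward 3.7 m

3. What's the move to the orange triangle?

turn right 55°, forward 2.5 m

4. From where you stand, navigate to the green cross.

turn right 151°, forward 4.7 m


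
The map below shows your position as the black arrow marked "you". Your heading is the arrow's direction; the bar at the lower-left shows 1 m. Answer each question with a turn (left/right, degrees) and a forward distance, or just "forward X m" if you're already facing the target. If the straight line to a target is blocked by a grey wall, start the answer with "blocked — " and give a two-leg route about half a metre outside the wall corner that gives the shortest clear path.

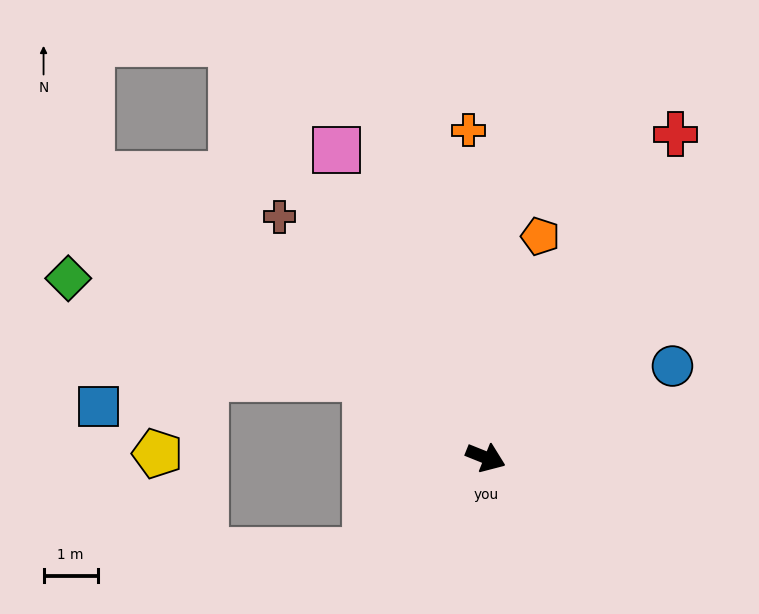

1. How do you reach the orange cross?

turn left 115°, forward 6.0 m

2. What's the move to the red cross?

turn left 81°, forward 6.9 m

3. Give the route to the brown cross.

turn left 152°, forward 5.8 m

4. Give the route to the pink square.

turn left 138°, forward 6.3 m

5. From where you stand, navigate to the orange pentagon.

turn left 98°, forward 4.2 m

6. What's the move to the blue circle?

turn left 48°, forward 3.8 m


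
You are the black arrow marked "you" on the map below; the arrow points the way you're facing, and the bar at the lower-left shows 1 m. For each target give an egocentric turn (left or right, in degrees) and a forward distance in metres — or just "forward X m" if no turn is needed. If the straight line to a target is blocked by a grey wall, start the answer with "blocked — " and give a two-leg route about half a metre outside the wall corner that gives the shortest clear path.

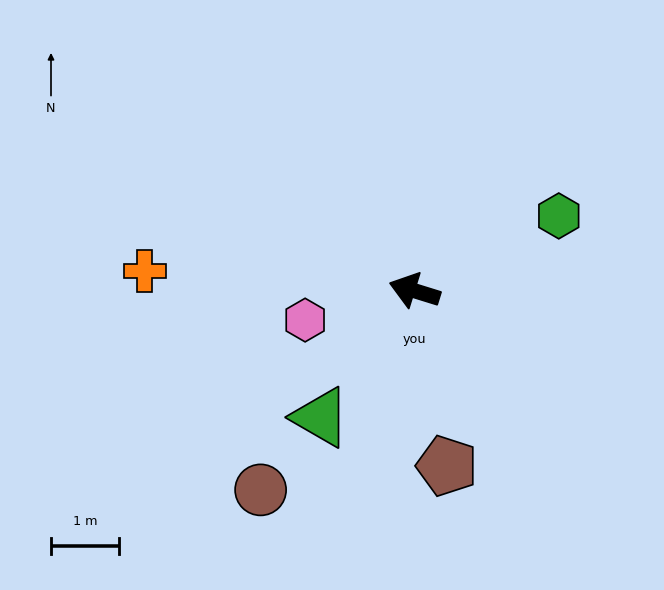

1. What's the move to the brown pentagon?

turn left 118°, forward 2.6 m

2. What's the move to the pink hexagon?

turn left 32°, forward 1.7 m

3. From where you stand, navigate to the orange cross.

turn left 13°, forward 4.0 m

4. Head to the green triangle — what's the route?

turn left 71°, forward 2.3 m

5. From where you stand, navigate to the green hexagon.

turn right 135°, forward 2.4 m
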